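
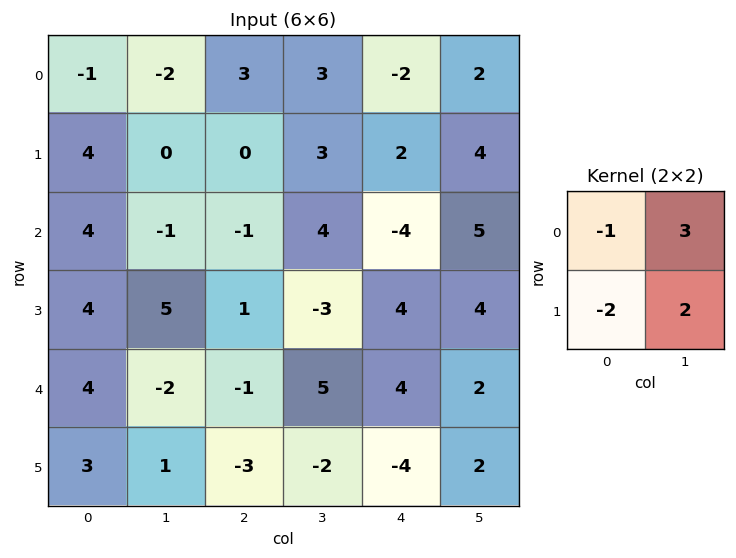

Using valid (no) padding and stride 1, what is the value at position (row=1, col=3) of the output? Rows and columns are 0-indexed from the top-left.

The receptive field on the input at this output position is [3 2 / 4 -4]. Elementwise product with the kernel and sum: 3·-1 + 2·3 + 4·-2 + -4·2.

-13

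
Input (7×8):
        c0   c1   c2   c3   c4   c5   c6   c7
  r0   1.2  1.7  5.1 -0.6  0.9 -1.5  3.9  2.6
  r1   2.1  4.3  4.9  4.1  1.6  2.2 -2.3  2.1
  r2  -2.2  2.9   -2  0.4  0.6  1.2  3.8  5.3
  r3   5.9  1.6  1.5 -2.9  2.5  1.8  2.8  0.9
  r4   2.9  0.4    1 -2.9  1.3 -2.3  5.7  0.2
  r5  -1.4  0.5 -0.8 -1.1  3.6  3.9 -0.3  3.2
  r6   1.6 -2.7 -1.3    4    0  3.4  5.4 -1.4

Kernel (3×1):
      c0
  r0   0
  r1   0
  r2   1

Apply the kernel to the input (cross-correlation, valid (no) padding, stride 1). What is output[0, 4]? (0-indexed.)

0.6

The receptive field on the input at this output position is [0.9 / 1.6 / 0.6]. Elementwise product with the kernel and sum: 0.6·1.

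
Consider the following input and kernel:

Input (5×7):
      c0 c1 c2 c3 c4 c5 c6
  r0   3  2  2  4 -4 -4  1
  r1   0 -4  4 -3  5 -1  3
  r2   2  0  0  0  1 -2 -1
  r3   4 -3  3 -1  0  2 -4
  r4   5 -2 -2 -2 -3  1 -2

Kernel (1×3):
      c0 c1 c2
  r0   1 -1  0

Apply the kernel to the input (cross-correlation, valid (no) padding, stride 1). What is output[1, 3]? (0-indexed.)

The receptive field on the input at this output position is [-3 5 -1]. Elementwise product with the kernel and sum: -3·1 + 5·-1.

-8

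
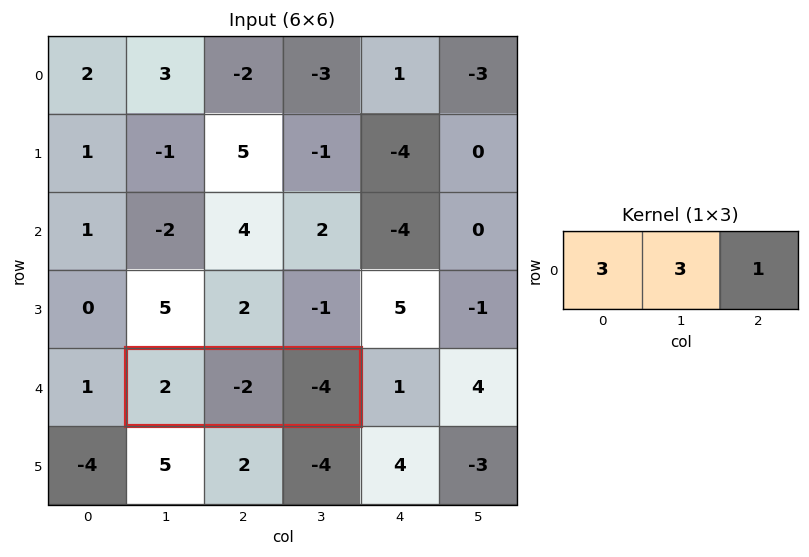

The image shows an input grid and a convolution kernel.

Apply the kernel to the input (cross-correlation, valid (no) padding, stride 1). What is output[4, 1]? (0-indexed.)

-4

The receptive field on the input at this output position is [2 -2 -4]. Elementwise product with the kernel and sum: 2·3 + -2·3 + -4·1.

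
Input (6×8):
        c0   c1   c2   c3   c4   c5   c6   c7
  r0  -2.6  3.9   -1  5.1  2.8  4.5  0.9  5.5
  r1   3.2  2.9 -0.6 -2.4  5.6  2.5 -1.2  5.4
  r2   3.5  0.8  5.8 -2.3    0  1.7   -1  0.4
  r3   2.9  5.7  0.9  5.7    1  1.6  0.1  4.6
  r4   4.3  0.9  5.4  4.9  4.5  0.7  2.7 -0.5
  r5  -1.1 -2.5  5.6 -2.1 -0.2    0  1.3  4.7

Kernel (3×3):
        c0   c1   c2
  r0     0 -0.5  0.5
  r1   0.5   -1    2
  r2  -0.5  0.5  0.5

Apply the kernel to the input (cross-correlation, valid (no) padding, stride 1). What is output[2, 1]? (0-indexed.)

The receptive field on the input at this output position is [0.8 5.8 -2.3 / 5.7 0.9 5.7 / 0.9 5.4 4.9]. Elementwise product with the kernel and sum: 5.8·-0.5 + -2.3·0.5 + 5.7·0.5 + 0.9·-1 + 5.7·2 + 0.9·-0.5 + 5.4·0.5 + 4.9·0.5.

14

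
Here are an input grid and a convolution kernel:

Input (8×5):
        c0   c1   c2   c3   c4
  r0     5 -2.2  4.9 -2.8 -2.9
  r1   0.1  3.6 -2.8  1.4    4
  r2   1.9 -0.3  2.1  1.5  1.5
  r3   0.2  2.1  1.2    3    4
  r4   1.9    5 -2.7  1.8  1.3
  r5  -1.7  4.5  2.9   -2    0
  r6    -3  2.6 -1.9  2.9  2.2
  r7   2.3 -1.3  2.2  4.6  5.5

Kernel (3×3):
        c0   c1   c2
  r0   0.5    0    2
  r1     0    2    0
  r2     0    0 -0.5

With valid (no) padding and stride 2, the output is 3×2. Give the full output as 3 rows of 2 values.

18.45 -1.3
10.7 9.4
5.5 -3.85

Output[0,0]: The receptive field on the input at this output position is [5 -2.2 4.9 / 0.1 3.6 -2.8 / 1.9 -0.3 2.1]. Elementwise product with the kernel and sum: 5·0.5 + 4.9·2 + 3.6·2 + 2.1·-0.5.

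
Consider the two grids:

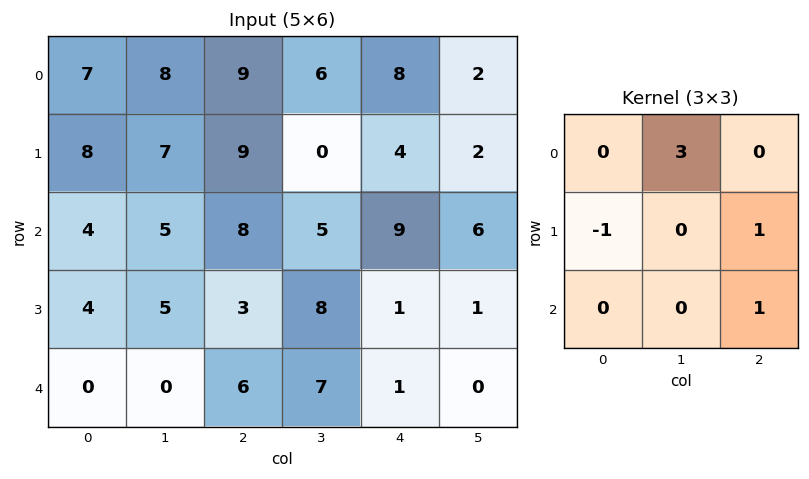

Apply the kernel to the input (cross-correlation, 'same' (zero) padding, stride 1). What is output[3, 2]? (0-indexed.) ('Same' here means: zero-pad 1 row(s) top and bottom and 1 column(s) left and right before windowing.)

The receptive field on the zero-padded input at this output position is [5 8 5 / 5 3 8 / 0 6 7]. Elementwise product with the kernel and sum: 8·3 + 5·-1 + 8·1 + 7·1.

34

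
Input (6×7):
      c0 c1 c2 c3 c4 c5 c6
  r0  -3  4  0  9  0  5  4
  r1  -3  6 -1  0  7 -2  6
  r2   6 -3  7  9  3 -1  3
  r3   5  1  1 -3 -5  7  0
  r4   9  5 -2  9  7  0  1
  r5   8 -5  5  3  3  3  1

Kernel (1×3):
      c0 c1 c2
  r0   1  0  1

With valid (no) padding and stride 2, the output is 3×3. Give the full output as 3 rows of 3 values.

Output[0,0]: The receptive field on the input at this output position is [-3 4 0]. Elementwise product with the kernel and sum: -3·1 + 0·1.

-3 0 4
13 10 6
7 5 8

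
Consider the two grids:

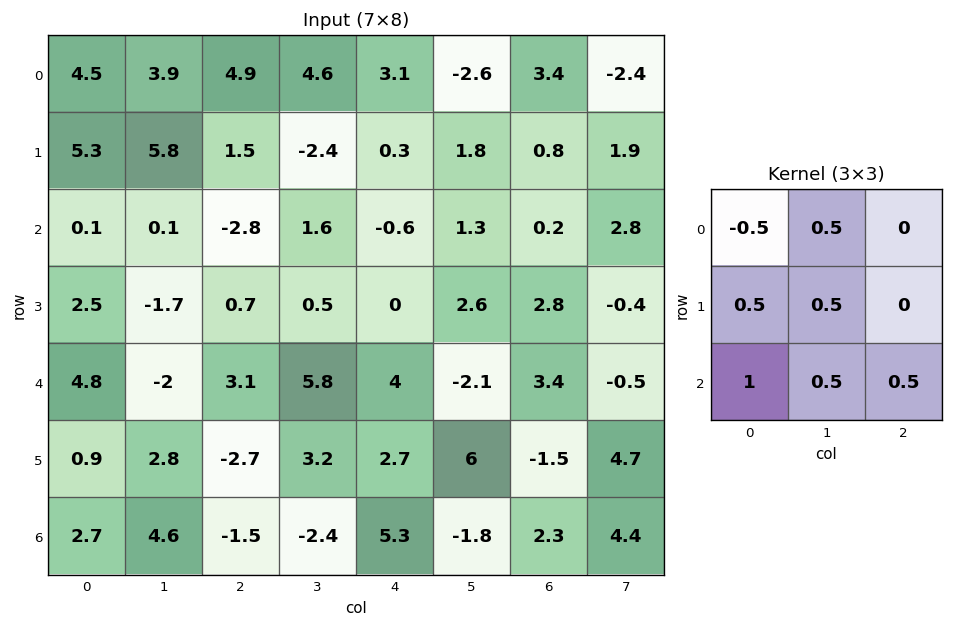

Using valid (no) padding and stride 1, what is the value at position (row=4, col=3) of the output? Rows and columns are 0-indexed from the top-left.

1.4

The receptive field on the input at this output position is [5.8 4 -2.1 / 3.2 2.7 6 / -2.4 5.3 -1.8]. Elementwise product with the kernel and sum: 5.8·-0.5 + 4·0.5 + 3.2·0.5 + 2.7·0.5 + -2.4·1 + 5.3·0.5 + -1.8·0.5.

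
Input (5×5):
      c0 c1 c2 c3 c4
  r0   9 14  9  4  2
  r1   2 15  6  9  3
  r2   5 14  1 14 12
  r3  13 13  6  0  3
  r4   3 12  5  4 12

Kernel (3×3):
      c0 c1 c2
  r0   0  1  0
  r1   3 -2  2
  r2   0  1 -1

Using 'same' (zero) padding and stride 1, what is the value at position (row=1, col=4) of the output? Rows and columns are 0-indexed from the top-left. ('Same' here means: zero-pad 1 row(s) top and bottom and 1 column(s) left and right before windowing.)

The receptive field on the zero-padded input at this output position is [4 2 0 / 9 3 0 / 14 12 0]. Elementwise product with the kernel and sum: 2·1 + 9·3 + 3·-2 + 0·2 + 12·1 + 0·-1.

35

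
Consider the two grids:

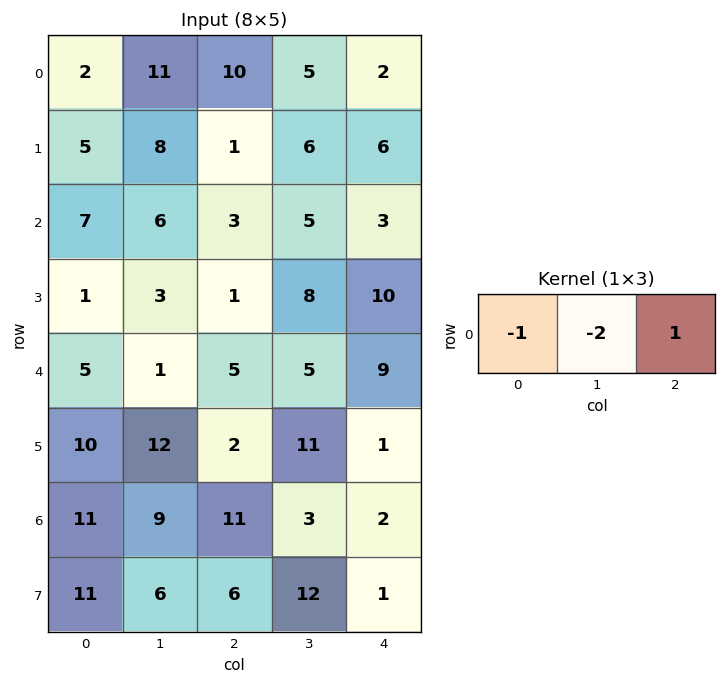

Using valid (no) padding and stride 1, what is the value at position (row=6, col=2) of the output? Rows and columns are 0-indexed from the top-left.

The receptive field on the input at this output position is [11 3 2]. Elementwise product with the kernel and sum: 11·-1 + 3·-2 + 2·1.

-15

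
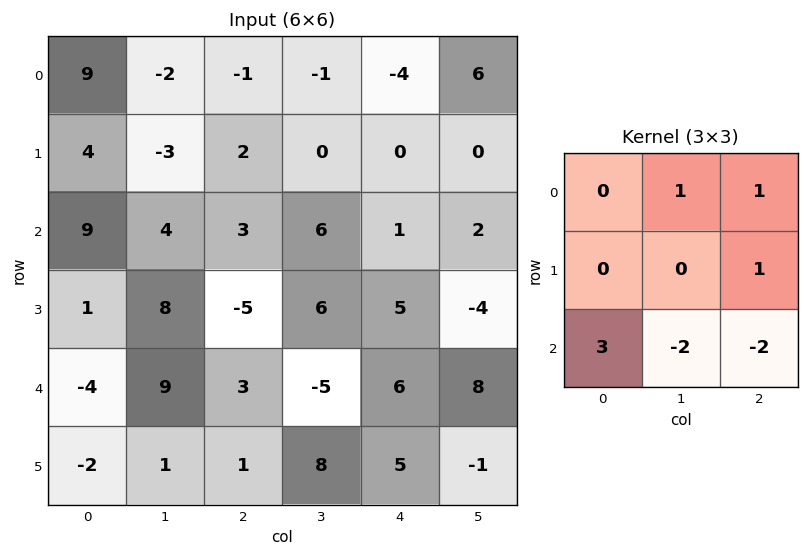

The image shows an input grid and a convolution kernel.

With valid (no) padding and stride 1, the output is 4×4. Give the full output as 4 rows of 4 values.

12 -8 -10 14
-1 30 -36 18
-34 46 19 -44
-4 -19 -6 25

Output[0,0]: The receptive field on the input at this output position is [9 -2 -1 / 4 -3 2 / 9 4 3]. Elementwise product with the kernel and sum: -2·1 + -1·1 + 2·1 + 9·3 + 4·-2 + 3·-2.
Output[0,1]: The receptive field on the input at this output position is [-2 -1 -1 / -3 2 0 / 4 3 6]. Elementwise product with the kernel and sum: -1·1 + -1·1 + 0·1 + 4·3 + 3·-2 + 6·-2.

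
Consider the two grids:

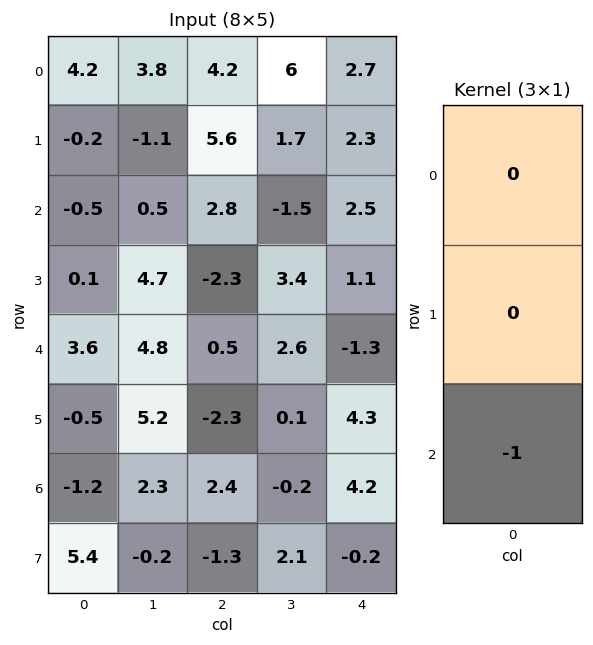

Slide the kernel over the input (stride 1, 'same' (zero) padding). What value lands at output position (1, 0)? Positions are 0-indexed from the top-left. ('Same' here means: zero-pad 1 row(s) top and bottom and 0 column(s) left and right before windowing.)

0.5

The receptive field on the zero-padded input at this output position is [4.2 / -0.2 / -0.5]. Elementwise product with the kernel and sum: -0.5·-1.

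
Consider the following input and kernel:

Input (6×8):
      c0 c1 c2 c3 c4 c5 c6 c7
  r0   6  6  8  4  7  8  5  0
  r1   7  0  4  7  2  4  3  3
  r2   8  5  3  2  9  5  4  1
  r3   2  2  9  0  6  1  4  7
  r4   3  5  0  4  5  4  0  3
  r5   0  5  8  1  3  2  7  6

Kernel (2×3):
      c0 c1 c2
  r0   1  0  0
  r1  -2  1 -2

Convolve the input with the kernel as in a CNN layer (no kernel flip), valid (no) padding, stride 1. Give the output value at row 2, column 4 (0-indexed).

-10

The receptive field on the input at this output position is [9 5 4 / 6 1 4]. Elementwise product with the kernel and sum: 9·1 + 6·-2 + 1·1 + 4·-2.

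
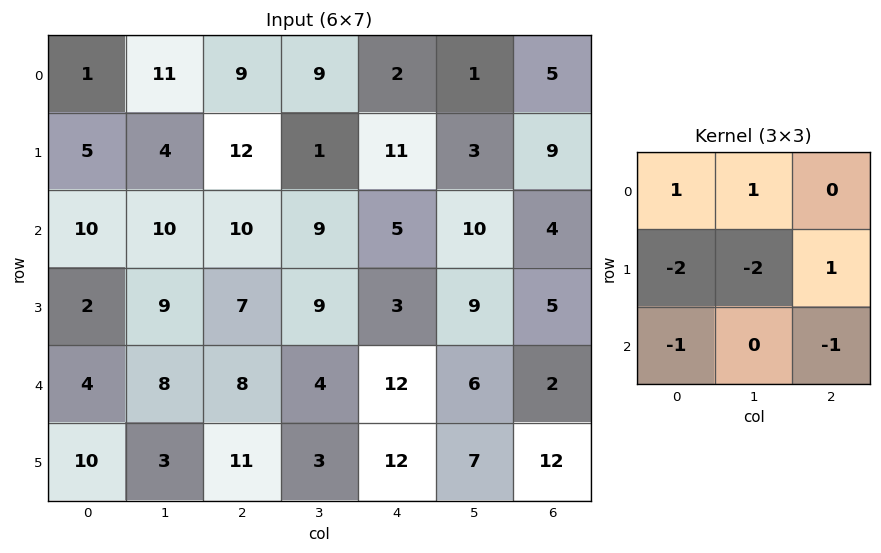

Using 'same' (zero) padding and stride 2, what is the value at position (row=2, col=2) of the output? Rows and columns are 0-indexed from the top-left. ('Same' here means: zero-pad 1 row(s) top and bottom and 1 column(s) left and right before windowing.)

-24

The receptive field on the zero-padded input at this output position is [9 3 9 / 4 12 6 / 3 12 7]. Elementwise product with the kernel and sum: 9·1 + 3·1 + 4·-2 + 12·-2 + 6·1 + 3·-1 + 7·-1.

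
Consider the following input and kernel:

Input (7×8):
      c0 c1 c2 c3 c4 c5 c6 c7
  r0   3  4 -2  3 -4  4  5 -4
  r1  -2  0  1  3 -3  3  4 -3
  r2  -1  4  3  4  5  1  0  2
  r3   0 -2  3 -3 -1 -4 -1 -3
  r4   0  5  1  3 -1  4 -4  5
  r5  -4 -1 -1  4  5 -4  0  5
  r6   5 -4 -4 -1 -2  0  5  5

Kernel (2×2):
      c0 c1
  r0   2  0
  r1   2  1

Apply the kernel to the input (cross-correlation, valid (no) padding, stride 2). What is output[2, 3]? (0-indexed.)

The receptive field on the input at this output position is [-4 5 / 0 5]. Elementwise product with the kernel and sum: -4·2 + 0·2 + 5·1.

-3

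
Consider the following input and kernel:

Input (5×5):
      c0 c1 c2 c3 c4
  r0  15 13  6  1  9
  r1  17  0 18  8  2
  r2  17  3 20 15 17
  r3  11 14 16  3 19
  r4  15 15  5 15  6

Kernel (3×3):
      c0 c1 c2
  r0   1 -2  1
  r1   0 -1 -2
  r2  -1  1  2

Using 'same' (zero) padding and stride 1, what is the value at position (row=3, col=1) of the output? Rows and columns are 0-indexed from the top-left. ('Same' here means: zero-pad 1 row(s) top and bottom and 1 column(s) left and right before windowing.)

The receptive field on the zero-padded input at this output position is [17 3 20 / 11 14 16 / 15 15 5]. Elementwise product with the kernel and sum: 17·1 + 3·-2 + 20·1 + 14·-1 + 16·-2 + 15·-1 + 15·1 + 5·2.

-5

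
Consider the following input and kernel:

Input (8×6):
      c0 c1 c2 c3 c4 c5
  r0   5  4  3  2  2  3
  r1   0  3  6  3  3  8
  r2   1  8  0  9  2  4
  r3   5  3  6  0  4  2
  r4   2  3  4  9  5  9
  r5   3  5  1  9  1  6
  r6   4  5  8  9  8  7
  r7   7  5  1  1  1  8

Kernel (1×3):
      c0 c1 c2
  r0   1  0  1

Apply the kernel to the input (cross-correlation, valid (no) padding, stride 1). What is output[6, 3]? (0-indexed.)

16

The receptive field on the input at this output position is [9 8 7]. Elementwise product with the kernel and sum: 9·1 + 7·1.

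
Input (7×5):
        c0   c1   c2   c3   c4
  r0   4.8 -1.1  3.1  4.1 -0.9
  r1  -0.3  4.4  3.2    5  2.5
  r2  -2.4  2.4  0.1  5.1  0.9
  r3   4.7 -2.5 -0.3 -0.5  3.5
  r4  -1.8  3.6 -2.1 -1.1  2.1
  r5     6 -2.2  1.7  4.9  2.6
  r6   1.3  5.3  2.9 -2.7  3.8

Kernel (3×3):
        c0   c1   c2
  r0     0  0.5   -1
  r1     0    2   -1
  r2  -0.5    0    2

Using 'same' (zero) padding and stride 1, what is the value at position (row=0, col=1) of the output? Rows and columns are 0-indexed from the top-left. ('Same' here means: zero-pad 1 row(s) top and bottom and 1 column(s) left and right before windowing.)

The receptive field on the zero-padded input at this output position is [0 0 0 / 4.8 -1.1 3.1 / -0.3 4.4 3.2]. Elementwise product with the kernel and sum: 0·0.5 + 0·-1 + -1.1·2 + 3.1·-1 + -0.3·-0.5 + 3.2·2.

1.25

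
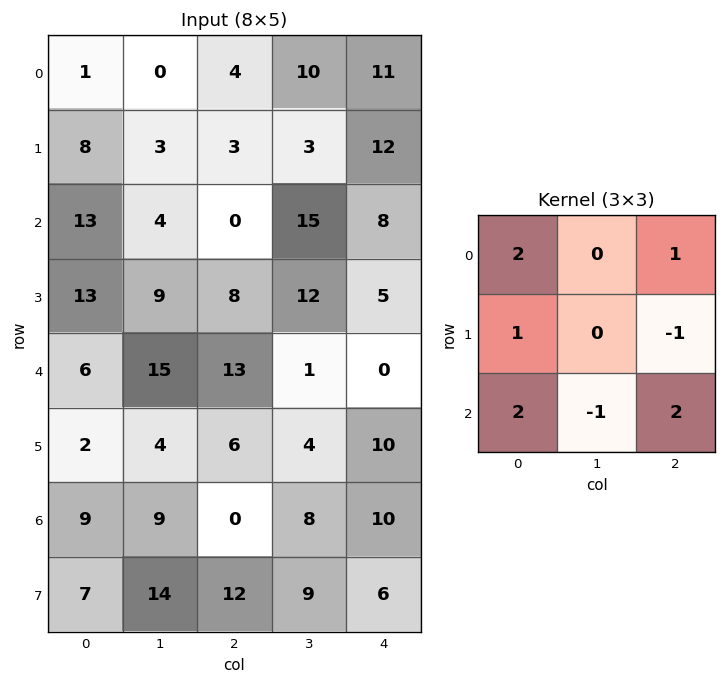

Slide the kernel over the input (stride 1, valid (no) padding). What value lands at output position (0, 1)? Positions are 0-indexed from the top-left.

The receptive field on the input at this output position is [0 4 10 / 3 3 3 / 4 0 15]. Elementwise product with the kernel and sum: 0·2 + 10·1 + 3·1 + 3·-1 + 4·2 + 0·-1 + 15·2.

48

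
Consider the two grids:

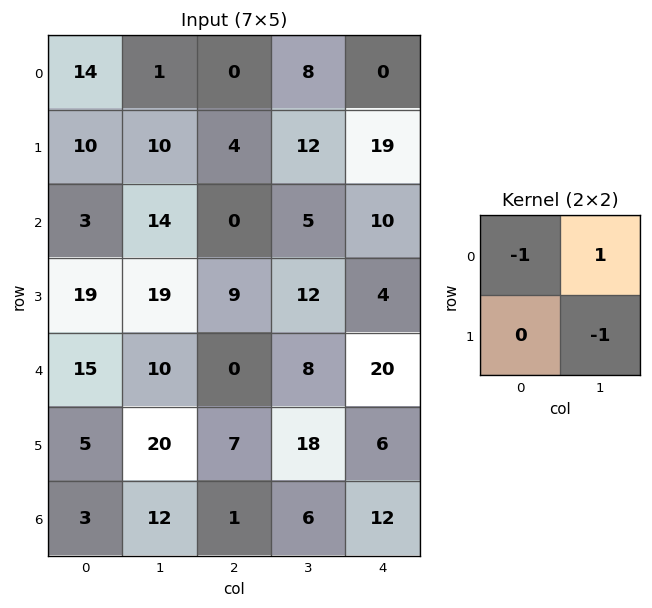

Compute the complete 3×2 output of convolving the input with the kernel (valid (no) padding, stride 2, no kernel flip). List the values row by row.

-23 -4
-8 -7
-25 -10

Output[0,0]: The receptive field on the input at this output position is [14 1 / 10 10]. Elementwise product with the kernel and sum: 14·-1 + 1·1 + 10·-1.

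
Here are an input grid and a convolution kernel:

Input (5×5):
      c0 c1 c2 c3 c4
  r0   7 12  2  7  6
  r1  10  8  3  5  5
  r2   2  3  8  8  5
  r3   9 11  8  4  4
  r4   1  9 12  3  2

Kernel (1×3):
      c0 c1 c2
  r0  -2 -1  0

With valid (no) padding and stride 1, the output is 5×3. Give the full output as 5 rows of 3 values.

-26 -26 -11
-28 -19 -11
-7 -14 -24
-29 -30 -20
-11 -30 -27

Output[0,0]: The receptive field on the input at this output position is [7 12 2]. Elementwise product with the kernel and sum: 7·-2 + 12·-1.
Output[0,1]: The receptive field on the input at this output position is [12 2 7]. Elementwise product with the kernel and sum: 12·-2 + 2·-1.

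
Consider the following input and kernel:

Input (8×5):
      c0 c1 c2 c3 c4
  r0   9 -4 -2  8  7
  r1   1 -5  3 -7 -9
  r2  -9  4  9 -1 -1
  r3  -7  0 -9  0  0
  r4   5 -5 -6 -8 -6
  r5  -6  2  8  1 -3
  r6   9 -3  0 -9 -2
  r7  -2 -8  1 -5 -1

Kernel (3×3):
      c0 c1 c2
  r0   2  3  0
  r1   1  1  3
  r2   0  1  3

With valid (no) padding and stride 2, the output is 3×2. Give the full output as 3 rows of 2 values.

Output[0,0]: The receptive field on the input at this output position is [9 -4 -2 / 1 -5 3 / -9 4 9]. Elementwise product with the kernel and sum: 9·2 + -4·3 + 1·1 + -5·1 + 3·3 + 4·1 + 9·3.
Output[0,1]: The receptive field on the input at this output position is [-2 8 7 / 3 -7 -9 / 9 -1 -1]. Elementwise product with the kernel and sum: -2·2 + 8·3 + 3·1 + -7·1 + -9·3 + -1·1 + -1·3.

42 -15
-63 -20
12 -51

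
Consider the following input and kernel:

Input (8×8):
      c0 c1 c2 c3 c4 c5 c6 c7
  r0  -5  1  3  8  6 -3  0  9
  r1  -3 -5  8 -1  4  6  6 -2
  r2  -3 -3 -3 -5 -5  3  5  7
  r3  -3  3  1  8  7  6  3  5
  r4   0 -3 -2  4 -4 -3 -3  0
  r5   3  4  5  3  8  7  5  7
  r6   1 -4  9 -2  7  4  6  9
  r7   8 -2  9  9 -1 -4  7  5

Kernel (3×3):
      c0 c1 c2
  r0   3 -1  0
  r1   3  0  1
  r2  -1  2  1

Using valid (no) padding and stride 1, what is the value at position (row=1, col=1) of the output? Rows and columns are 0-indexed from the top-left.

The receptive field on the input at this output position is [-5 8 -1 / -3 -3 -5 / 3 1 8]. Elementwise product with the kernel and sum: -5·3 + 8·-1 + -3·3 + -5·1 + 3·-1 + 1·2 + 8·1.

-30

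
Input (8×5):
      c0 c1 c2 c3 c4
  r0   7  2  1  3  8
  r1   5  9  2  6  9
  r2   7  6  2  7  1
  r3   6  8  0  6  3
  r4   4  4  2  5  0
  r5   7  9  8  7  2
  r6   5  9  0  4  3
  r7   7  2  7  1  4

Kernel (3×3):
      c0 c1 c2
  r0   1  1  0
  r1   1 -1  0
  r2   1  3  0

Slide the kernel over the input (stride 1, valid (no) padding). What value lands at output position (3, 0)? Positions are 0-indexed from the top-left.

The receptive field on the input at this output position is [6 8 0 / 4 4 2 / 7 9 8]. Elementwise product with the kernel and sum: 6·1 + 8·1 + 4·1 + 4·-1 + 7·1 + 9·3.

48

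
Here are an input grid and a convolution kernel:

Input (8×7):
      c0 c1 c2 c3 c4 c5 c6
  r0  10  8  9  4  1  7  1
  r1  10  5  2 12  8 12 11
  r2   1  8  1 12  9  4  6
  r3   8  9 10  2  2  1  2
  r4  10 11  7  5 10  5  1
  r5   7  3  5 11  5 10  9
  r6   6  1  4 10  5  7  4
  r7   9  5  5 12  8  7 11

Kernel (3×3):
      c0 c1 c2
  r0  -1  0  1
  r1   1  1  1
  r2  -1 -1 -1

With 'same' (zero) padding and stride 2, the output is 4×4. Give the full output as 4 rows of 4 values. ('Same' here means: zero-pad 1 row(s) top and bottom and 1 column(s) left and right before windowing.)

Output[0,0]: The receptive field on the zero-padded input at this output position is [0 0 0 / 0 10 8 / 0 10 5]. Elementwise product with the kernel and sum: 0·-1 + 0·1 + 0·1 + 10·1 + 8·1 + 0·-1 + 10·-1 + 5·-1.
Output[0,1]: The receptive field on the zero-padded input at this output position is [0 0 0 / 8 9 4 / 5 2 12]. Elementwise product with the kernel and sum: 0·-1 + 0·1 + 8·1 + 9·1 + 4·1 + 5·-1 + 2·-1 + 12·-1.

3 2 -20 -15
-3 7 20 -5
20 -3 -7 -14
-4 1 -6 -17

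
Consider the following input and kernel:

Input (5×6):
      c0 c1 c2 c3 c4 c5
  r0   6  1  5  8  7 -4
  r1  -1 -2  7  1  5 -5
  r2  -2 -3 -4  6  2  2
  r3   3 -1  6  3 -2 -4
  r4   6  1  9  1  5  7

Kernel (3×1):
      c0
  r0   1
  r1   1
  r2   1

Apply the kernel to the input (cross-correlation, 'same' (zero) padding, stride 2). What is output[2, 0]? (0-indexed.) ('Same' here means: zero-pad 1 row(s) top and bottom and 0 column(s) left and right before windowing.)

9

The receptive field on the zero-padded input at this output position is [3 / 6 / 0]. Elementwise product with the kernel and sum: 3·1 + 6·1 + 0·1.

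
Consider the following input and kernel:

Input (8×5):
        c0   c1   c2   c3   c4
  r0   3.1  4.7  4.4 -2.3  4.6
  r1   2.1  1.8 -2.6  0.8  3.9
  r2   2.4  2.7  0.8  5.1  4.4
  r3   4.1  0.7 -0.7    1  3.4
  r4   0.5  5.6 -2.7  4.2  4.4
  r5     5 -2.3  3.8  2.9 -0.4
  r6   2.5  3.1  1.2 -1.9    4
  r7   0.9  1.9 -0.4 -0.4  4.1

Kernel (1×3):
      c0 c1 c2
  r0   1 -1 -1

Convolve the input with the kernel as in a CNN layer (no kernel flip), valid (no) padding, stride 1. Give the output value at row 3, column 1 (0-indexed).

The receptive field on the input at this output position is [0.7 -0.7 1]. Elementwise product with the kernel and sum: 0.7·1 + -0.7·-1 + 1·-1.

0.4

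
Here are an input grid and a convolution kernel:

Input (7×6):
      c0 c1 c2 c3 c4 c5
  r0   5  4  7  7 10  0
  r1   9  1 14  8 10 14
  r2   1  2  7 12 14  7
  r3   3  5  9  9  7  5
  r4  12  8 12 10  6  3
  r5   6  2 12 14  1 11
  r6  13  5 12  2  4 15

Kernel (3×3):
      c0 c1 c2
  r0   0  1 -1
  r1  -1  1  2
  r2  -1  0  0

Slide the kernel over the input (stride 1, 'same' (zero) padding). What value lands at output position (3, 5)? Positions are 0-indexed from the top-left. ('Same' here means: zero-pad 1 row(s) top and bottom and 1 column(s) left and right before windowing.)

The receptive field on the zero-padded input at this output position is [14 7 0 / 7 5 0 / 6 3 0]. Elementwise product with the kernel and sum: 7·1 + 0·-1 + 7·-1 + 5·1 + 0·2 + 6·-1.

-1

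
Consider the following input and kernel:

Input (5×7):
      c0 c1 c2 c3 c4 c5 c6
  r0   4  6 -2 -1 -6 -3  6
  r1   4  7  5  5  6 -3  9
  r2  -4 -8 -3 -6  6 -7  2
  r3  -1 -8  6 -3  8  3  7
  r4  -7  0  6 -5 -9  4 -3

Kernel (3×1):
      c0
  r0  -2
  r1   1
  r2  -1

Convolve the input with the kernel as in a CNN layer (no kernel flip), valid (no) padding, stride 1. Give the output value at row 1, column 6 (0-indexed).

-23

The receptive field on the input at this output position is [9 / 2 / 7]. Elementwise product with the kernel and sum: 9·-2 + 2·1 + 7·-1.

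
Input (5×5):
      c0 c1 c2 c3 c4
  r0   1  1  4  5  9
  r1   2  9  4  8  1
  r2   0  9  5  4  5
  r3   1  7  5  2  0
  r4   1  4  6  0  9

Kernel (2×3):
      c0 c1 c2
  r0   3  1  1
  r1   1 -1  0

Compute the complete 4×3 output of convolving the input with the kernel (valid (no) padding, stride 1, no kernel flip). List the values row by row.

1 17 22
10 43 22
8 38 27
12 26 23

Output[0,0]: The receptive field on the input at this output position is [1 1 4 / 2 9 4]. Elementwise product with the kernel and sum: 1·3 + 1·1 + 4·1 + 2·1 + 9·-1.
Output[0,1]: The receptive field on the input at this output position is [1 4 5 / 9 4 8]. Elementwise product with the kernel and sum: 1·3 + 4·1 + 5·1 + 9·1 + 4·-1.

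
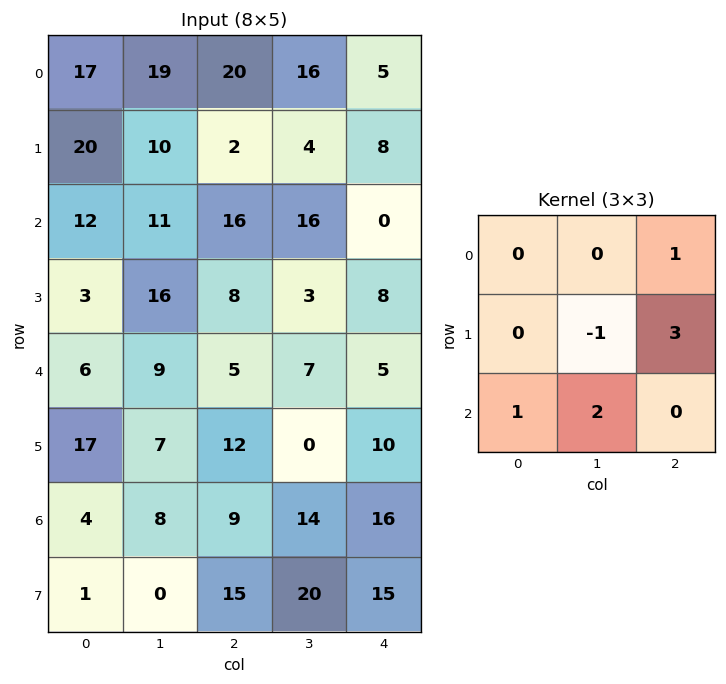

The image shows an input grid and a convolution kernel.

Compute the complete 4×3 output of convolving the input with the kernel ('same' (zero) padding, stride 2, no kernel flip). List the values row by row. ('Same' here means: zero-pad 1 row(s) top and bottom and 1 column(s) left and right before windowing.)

80 42 15
37 68 19
71 50 15
29 63 34

Output[0,0]: The receptive field on the zero-padded input at this output position is [0 0 0 / 0 17 19 / 0 20 10]. Elementwise product with the kernel and sum: 0·1 + 17·-1 + 19·3 + 0·1 + 20·2.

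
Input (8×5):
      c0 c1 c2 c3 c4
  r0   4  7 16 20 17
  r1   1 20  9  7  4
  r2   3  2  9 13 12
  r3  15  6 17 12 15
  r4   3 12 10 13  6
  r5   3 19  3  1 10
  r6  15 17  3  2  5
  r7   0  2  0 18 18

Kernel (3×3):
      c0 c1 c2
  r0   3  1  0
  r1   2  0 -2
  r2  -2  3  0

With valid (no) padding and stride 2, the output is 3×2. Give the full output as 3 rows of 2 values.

3 99
37 63
42 29

Output[0,0]: The receptive field on the input at this output position is [4 7 16 / 1 20 9 / 3 2 9]. Elementwise product with the kernel and sum: 4·3 + 7·1 + 1·2 + 9·-2 + 3·-2 + 2·3.
Output[0,1]: The receptive field on the input at this output position is [16 20 17 / 9 7 4 / 9 13 12]. Elementwise product with the kernel and sum: 16·3 + 20·1 + 9·2 + 4·-2 + 9·-2 + 13·3.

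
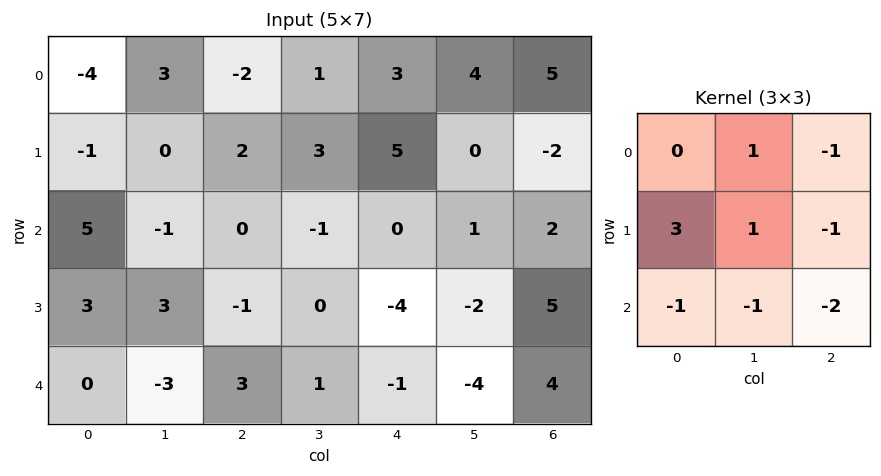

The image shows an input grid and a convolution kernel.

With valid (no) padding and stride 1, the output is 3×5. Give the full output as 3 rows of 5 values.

-4 -1 3 12 11
8 -5 6 9 -3
9 7 -2 5 -23

Output[0,0]: The receptive field on the input at this output position is [-4 3 -2 / -1 0 2 / 5 -1 0]. Elementwise product with the kernel and sum: 3·1 + -2·-1 + -1·3 + 0·1 + 2·-1 + 5·-1 + -1·-1 + 0·-2.
Output[0,1]: The receptive field on the input at this output position is [3 -2 1 / 0 2 3 / -1 0 -1]. Elementwise product with the kernel and sum: -2·1 + 1·-1 + 0·3 + 2·1 + 3·-1 + -1·-1 + 0·-1 + -1·-2.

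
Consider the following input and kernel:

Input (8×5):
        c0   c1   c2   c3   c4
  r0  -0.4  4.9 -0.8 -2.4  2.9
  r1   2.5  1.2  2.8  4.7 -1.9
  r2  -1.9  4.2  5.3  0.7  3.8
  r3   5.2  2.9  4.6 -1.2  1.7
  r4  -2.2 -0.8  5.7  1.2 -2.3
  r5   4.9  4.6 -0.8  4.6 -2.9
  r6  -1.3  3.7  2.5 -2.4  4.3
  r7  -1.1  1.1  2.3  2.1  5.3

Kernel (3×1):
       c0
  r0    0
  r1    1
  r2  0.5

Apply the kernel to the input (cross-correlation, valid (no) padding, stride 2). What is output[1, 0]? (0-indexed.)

The receptive field on the input at this output position is [-1.9 / 5.2 / -2.2]. Elementwise product with the kernel and sum: 5.2·1 + -2.2·0.5.

4.1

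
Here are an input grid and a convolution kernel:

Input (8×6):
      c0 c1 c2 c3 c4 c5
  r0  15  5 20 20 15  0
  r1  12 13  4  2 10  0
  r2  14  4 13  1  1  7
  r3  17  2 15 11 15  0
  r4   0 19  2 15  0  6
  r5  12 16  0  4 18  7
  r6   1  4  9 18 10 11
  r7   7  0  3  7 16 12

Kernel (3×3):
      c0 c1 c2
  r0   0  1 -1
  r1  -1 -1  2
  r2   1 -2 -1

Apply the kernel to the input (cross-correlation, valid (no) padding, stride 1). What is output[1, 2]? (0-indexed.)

-42

The receptive field on the input at this output position is [4 2 10 / 13 1 1 / 15 11 15]. Elementwise product with the kernel and sum: 2·1 + 10·-1 + 13·-1 + 1·-1 + 1·2 + 15·1 + 11·-2 + 15·-1.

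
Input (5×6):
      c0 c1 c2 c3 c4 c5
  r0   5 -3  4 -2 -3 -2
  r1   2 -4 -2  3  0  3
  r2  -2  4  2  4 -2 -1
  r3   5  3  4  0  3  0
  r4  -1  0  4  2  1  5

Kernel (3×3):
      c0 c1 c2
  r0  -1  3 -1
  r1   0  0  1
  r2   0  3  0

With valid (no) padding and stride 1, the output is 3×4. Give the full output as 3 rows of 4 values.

Output[0,0]: The receptive field on the input at this output position is [5 -3 4 / 2 -4 -2 / -2 4 2]. Elementwise product with the kernel and sum: 5·-1 + -3·3 + 4·-1 + -2·1 + 4·3.
Output[0,1]: The receptive field on the input at this output position is [-3 4 -2 / -4 -2 3 / 4 2 4]. Elementwise product with the kernel and sum: -3·-1 + 4·3 + -2·-1 + 3·1 + 2·3.

-8 26 5 -8
-1 11 9 2
16 10 21 -6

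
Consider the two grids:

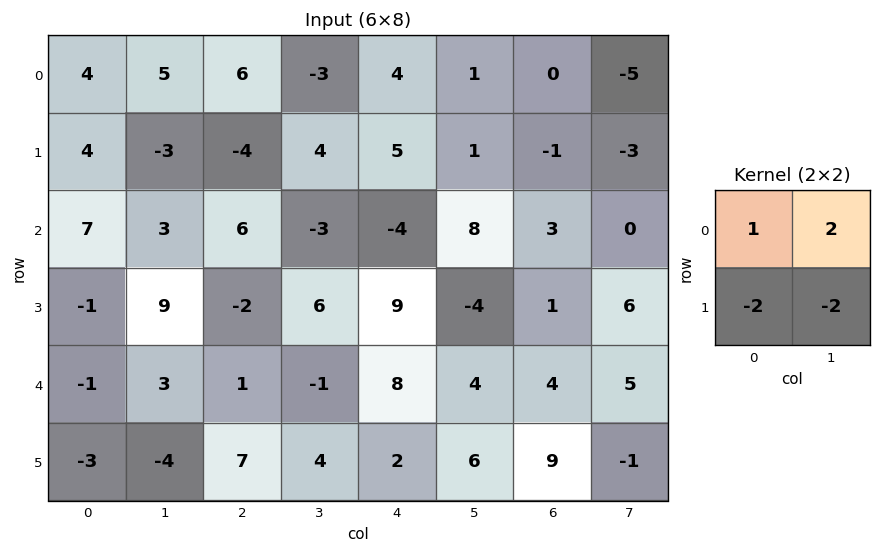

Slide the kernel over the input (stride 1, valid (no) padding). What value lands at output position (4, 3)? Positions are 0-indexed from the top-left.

The receptive field on the input at this output position is [-1 8 / 4 2]. Elementwise product with the kernel and sum: -1·1 + 8·2 + 4·-2 + 2·-2.

3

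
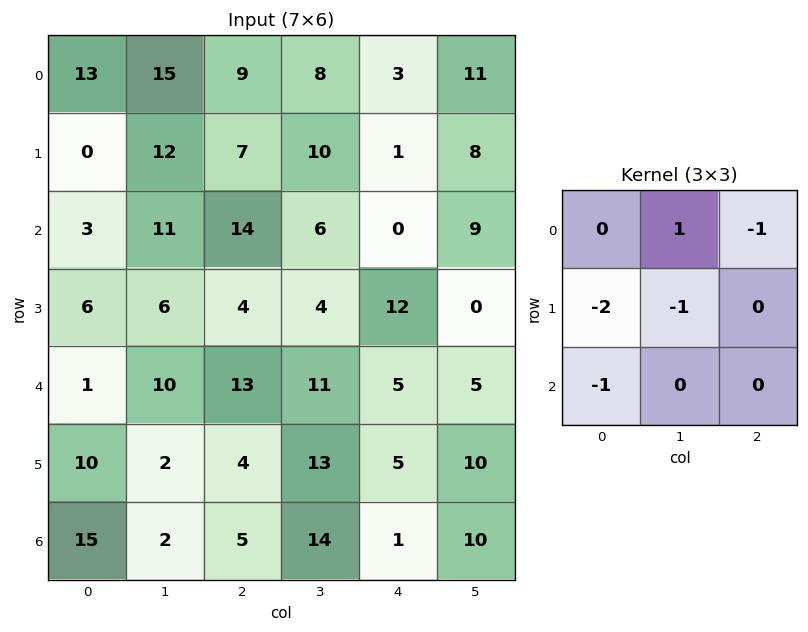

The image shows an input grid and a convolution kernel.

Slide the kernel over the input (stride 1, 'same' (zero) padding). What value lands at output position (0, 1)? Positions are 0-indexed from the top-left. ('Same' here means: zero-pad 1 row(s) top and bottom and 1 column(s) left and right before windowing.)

The receptive field on the zero-padded input at this output position is [0 0 0 / 13 15 9 / 0 12 7]. Elementwise product with the kernel and sum: 0·1 + 0·-1 + 13·-2 + 15·-1 + 0·-1.

-41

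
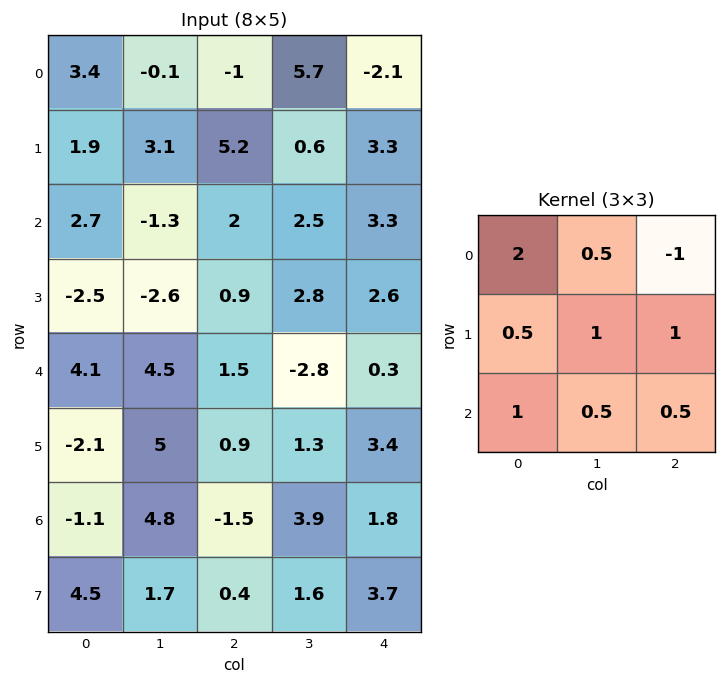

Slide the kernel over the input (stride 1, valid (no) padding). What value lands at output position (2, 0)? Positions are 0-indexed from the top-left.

6.9

The receptive field on the input at this output position is [2.7 -1.3 2 / -2.5 -2.6 0.9 / 4.1 4.5 1.5]. Elementwise product with the kernel and sum: 2.7·2 + -1.3·0.5 + 2·-1 + -2.5·0.5 + -2.6·1 + 0.9·1 + 4.1·1 + 4.5·0.5 + 1.5·0.5.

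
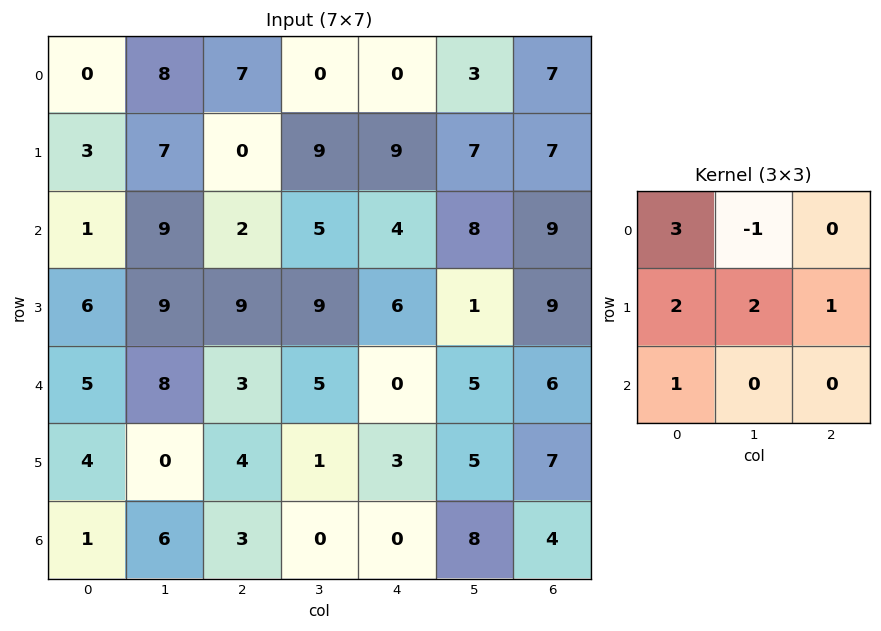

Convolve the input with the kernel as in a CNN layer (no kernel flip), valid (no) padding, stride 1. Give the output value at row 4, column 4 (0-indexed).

The receptive field on the input at this output position is [0 5 6 / 3 5 7 / 0 8 4]. Elementwise product with the kernel and sum: 0·3 + 5·-1 + 3·2 + 5·2 + 7·1 + 0·1.

18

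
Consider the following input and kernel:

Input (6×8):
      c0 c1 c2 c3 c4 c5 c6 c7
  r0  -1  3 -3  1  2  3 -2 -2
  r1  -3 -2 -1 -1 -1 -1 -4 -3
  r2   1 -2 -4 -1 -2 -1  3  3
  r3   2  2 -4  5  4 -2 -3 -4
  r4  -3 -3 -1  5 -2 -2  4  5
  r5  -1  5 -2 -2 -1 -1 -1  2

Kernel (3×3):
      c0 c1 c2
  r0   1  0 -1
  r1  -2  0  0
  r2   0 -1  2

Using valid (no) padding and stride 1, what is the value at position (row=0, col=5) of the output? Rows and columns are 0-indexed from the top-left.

10

The receptive field on the input at this output position is [3 -2 -2 / -1 -4 -3 / -1 3 3]. Elementwise product with the kernel and sum: 3·1 + -2·-1 + -1·-2 + 3·-1 + 3·2.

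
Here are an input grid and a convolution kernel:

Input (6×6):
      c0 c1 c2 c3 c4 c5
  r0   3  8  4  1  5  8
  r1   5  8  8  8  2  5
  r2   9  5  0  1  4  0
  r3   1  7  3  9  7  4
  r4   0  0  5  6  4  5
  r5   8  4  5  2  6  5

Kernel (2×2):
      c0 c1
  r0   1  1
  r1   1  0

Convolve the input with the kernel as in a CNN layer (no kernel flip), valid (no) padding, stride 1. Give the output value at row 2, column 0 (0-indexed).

15

The receptive field on the input at this output position is [9 5 / 1 7]. Elementwise product with the kernel and sum: 9·1 + 5·1 + 1·1.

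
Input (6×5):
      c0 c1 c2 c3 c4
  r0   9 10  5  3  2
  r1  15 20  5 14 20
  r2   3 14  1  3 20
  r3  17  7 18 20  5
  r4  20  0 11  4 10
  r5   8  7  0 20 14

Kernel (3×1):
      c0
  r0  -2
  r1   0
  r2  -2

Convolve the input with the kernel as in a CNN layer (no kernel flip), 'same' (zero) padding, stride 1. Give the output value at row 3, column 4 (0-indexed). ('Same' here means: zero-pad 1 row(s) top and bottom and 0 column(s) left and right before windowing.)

The receptive field on the zero-padded input at this output position is [20 / 5 / 10]. Elementwise product with the kernel and sum: 20·-2 + 10·-2.

-60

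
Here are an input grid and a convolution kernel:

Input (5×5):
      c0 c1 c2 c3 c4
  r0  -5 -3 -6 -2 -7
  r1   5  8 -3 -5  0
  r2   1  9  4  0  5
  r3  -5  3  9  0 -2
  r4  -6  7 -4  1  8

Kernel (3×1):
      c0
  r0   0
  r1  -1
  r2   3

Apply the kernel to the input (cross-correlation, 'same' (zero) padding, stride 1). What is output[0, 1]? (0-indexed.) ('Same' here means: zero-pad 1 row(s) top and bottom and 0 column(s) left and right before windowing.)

The receptive field on the zero-padded input at this output position is [0 / -3 / 8]. Elementwise product with the kernel and sum: -3·-1 + 8·3.

27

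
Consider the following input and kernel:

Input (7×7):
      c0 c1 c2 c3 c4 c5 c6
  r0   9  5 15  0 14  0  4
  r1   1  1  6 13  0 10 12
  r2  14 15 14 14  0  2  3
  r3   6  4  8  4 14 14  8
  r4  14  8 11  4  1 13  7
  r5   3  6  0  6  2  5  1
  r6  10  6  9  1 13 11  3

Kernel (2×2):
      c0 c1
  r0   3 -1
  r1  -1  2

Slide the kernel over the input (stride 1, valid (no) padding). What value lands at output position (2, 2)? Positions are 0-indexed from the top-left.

The receptive field on the input at this output position is [14 14 / 8 4]. Elementwise product with the kernel and sum: 14·3 + 14·-1 + 8·-1 + 4·2.

28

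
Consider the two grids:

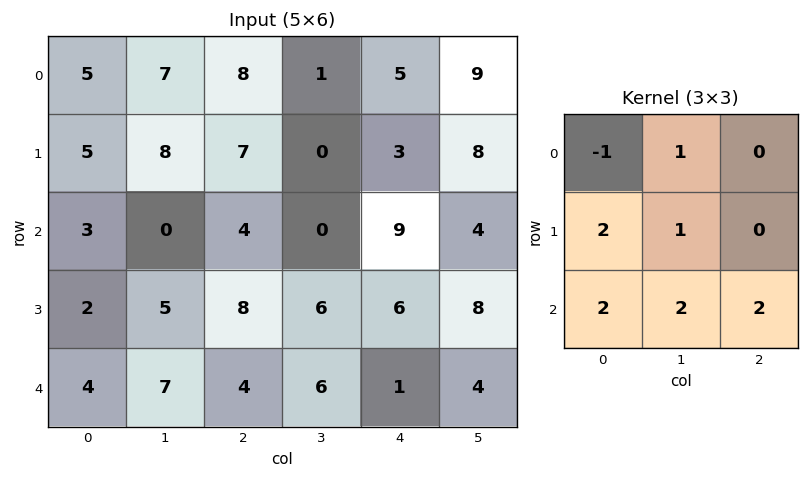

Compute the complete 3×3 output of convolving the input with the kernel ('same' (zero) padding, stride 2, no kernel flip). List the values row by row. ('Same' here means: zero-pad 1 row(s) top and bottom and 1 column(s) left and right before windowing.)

Output[0,0]: The receptive field on the zero-padded input at this output position is [0 0 0 / 0 5 7 / 0 5 8]. Elementwise product with the kernel and sum: 0·-1 + 0·1 + 0·2 + 5·1 + 0·2 + 5·2 + 8·2.
Output[0,1]: The receptive field on the zero-padded input at this output position is [0 0 0 / 7 8 1 / 8 7 0]. Elementwise product with the kernel and sum: 0·-1 + 0·1 + 7·2 + 8·1 + 8·2 + 7·2 + 0·2.

31 52 29
22 41 52
6 21 13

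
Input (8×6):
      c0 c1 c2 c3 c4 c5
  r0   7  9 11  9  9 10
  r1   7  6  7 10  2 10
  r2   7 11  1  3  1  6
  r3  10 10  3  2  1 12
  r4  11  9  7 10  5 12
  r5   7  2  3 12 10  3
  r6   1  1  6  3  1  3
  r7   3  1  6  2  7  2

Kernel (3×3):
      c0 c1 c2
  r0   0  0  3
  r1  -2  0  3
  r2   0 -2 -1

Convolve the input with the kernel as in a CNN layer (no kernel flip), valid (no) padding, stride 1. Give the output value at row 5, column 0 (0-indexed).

The receptive field on the input at this output position is [7 2 3 / 1 1 6 / 3 1 6]. Elementwise product with the kernel and sum: 3·3 + 1·-2 + 6·3 + 1·-2 + 6·-1.

17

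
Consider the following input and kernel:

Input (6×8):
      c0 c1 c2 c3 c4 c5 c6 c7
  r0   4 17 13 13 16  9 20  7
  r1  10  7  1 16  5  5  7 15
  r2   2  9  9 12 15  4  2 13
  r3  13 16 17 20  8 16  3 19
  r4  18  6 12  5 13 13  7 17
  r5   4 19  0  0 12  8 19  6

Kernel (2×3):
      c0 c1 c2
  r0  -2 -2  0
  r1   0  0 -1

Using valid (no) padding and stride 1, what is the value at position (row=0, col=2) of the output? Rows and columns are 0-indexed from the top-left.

The receptive field on the input at this output position is [13 13 16 / 1 16 5]. Elementwise product with the kernel and sum: 13·-2 + 13·-2 + 5·-1.

-57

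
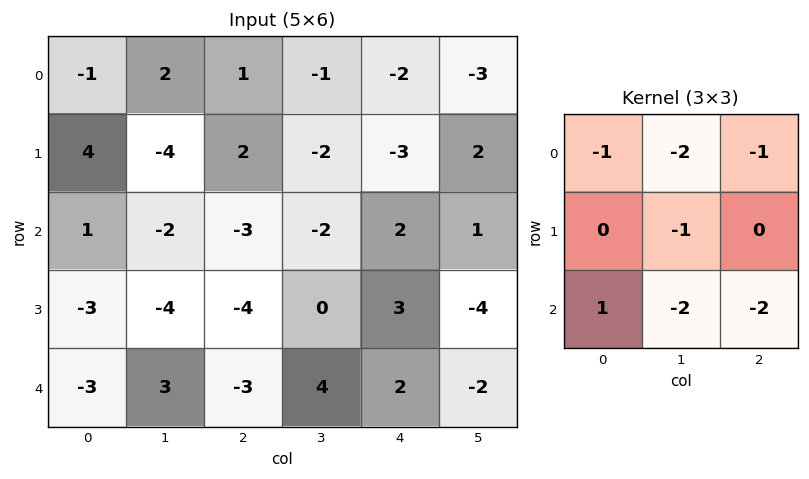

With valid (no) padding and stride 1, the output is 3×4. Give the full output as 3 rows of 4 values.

Output[0,0]: The receptive field on the input at this output position is [-1 2 1 / 4 -4 2 / 1 -2 -3]. Elementwise product with the kernel and sum: -1·-1 + 2·-2 + 1·-1 + -4·-1 + 1·1 + -2·-2 + -3·-2.

11 3 2 3
17 9 -3 6
7 15 -10 -2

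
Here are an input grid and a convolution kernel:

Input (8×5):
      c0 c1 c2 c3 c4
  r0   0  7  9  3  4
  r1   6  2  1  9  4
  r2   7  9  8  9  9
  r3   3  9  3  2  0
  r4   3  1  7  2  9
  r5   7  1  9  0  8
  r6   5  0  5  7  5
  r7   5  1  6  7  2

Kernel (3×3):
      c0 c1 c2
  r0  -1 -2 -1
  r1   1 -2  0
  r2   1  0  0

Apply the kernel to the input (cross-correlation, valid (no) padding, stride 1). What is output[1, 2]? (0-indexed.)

The receptive field on the input at this output position is [1 9 4 / 8 9 9 / 3 2 0]. Elementwise product with the kernel and sum: 1·-1 + 9·-2 + 4·-1 + 8·1 + 9·-2 + 3·1.

-30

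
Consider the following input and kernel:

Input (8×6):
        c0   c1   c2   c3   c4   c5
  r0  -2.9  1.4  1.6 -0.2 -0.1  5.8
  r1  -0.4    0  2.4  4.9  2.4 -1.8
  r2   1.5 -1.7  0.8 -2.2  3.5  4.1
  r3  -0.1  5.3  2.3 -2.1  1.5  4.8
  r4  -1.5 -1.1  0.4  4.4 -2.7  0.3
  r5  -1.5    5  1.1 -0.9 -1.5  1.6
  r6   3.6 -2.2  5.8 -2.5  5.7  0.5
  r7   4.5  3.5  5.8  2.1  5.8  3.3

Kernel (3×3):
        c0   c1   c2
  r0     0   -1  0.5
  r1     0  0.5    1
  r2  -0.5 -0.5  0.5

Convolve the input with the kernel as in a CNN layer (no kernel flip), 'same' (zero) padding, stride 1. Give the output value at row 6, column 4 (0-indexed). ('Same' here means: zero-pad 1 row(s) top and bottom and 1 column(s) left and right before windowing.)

The receptive field on the zero-padded input at this output position is [-0.9 -1.5 1.6 / -2.5 5.7 0.5 / 2.1 5.8 3.3]. Elementwise product with the kernel and sum: -1.5·-1 + 1.6·0.5 + 5.7·0.5 + 0.5·1 + 2.1·-0.5 + 5.8·-0.5 + 3.3·0.5.

3.35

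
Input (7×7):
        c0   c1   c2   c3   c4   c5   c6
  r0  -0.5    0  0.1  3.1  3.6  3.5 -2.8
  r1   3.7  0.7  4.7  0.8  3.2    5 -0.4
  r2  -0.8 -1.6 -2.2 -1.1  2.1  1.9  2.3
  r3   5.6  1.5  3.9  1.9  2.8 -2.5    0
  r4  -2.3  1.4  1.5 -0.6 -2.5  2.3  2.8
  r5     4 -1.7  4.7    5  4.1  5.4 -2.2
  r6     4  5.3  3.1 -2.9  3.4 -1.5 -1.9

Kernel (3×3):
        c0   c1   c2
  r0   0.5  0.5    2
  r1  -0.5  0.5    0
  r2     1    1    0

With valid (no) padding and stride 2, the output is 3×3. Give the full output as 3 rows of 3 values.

-3.95 3.55 2.85
-8.55 2.45 3.75
9 -4.2 8.05

Output[0,0]: The receptive field on the input at this output position is [-0.5 0 0.1 / 3.7 0.7 4.7 / -0.8 -1.6 -2.2]. Elementwise product with the kernel and sum: -0.5·0.5 + 0·0.5 + 0.1·2 + 3.7·-0.5 + 0.7·0.5 + -0.8·1 + -1.6·1.
Output[0,1]: The receptive field on the input at this output position is [0.1 3.1 3.6 / 4.7 0.8 3.2 / -2.2 -1.1 2.1]. Elementwise product with the kernel and sum: 0.1·0.5 + 3.1·0.5 + 3.6·2 + 4.7·-0.5 + 0.8·0.5 + -2.2·1 + -1.1·1.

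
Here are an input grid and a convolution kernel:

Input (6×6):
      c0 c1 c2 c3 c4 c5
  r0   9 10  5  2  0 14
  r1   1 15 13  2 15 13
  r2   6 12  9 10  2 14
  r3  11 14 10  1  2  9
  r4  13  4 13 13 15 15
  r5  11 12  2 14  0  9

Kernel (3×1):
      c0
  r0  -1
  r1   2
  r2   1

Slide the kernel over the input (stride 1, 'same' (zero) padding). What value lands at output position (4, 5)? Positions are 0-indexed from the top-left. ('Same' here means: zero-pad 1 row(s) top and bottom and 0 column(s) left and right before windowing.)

30

The receptive field on the zero-padded input at this output position is [9 / 15 / 9]. Elementwise product with the kernel and sum: 9·-1 + 15·2 + 9·1.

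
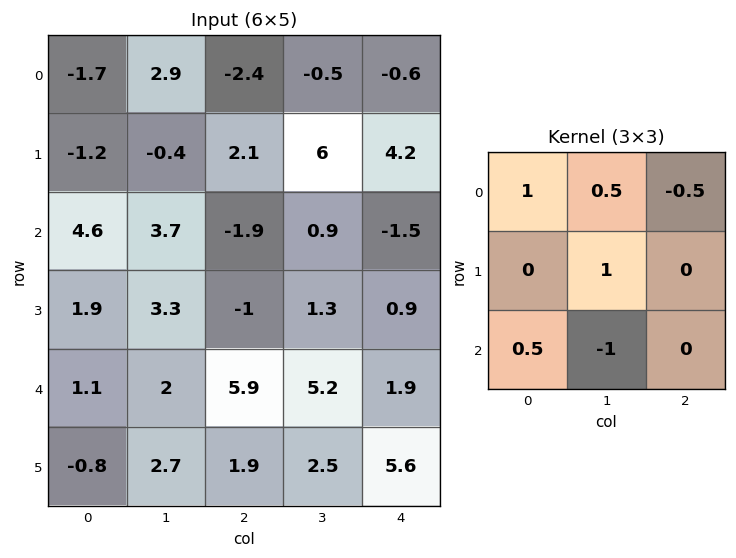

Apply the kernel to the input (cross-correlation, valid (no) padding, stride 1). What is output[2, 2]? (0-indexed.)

-1.65

The receptive field on the input at this output position is [-1.9 0.9 -1.5 / -1 1.3 0.9 / 5.9 5.2 1.9]. Elementwise product with the kernel and sum: -1.9·1 + 0.9·0.5 + -1.5·-0.5 + 1.3·1 + 5.9·0.5 + 5.2·-1.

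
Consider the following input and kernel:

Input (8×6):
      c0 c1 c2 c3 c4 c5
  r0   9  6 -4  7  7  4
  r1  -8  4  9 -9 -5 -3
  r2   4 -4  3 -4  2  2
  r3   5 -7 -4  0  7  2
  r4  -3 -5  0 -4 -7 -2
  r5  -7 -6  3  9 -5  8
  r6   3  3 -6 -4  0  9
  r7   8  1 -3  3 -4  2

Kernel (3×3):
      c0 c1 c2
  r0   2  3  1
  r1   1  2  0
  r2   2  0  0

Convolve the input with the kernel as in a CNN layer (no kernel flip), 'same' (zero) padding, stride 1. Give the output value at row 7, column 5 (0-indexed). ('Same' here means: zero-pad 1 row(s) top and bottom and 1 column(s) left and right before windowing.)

27

The receptive field on the zero-padded input at this output position is [0 9 0 / -4 2 0 / 0 0 0]. Elementwise product with the kernel and sum: 0·2 + 9·3 + 0·1 + -4·1 + 2·2 + 0·2.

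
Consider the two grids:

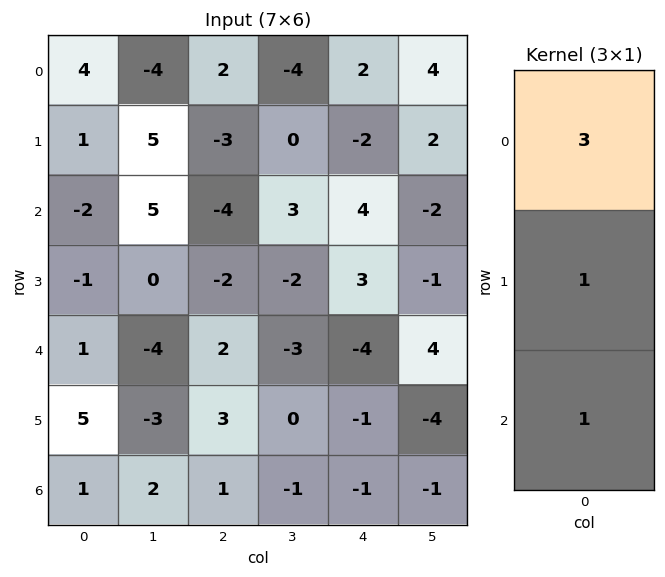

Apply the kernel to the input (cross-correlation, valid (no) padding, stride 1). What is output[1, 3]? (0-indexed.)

1

The receptive field on the input at this output position is [0 / 3 / -2]. Elementwise product with the kernel and sum: 0·3 + 3·1 + -2·1.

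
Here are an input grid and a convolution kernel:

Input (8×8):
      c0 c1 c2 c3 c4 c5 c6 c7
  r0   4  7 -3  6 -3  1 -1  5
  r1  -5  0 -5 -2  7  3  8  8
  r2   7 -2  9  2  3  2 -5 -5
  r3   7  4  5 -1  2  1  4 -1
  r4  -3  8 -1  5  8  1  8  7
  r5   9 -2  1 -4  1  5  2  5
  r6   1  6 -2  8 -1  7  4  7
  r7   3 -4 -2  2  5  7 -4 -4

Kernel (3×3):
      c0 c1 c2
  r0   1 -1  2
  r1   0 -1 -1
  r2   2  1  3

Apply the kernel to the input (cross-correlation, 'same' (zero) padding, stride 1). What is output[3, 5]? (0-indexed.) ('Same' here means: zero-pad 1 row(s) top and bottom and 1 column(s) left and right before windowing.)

The receptive field on the zero-padded input at this output position is [3 2 -5 / 2 1 4 / 8 1 8]. Elementwise product with the kernel and sum: 3·1 + 2·-1 + -5·2 + 1·-1 + 4·-1 + 8·2 + 1·1 + 8·3.

27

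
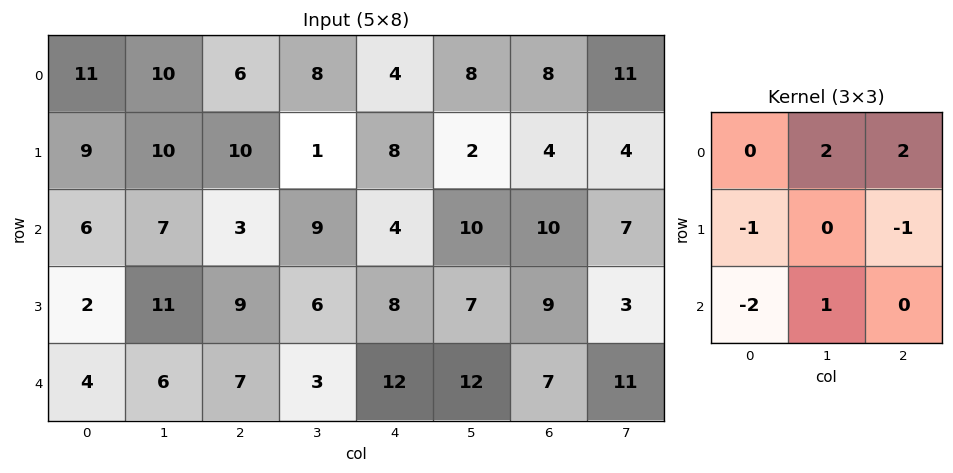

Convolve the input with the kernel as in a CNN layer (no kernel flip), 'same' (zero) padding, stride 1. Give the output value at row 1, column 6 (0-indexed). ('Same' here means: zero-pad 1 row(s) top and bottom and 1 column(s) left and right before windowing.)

The receptive field on the zero-padded input at this output position is [8 8 11 / 2 4 4 / 10 10 7]. Elementwise product with the kernel and sum: 8·2 + 11·2 + 2·-1 + 4·-1 + 10·-2 + 10·1.

22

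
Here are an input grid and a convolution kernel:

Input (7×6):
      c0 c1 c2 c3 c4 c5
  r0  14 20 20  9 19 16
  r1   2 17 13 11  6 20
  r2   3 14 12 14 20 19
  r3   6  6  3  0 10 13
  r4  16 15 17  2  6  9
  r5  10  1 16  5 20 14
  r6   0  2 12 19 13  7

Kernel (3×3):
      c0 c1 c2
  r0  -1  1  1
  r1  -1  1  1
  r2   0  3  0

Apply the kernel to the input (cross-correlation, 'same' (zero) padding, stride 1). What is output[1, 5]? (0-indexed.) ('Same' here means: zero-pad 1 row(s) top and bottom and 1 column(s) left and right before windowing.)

The receptive field on the zero-padded input at this output position is [19 16 0 / 6 20 0 / 20 19 0]. Elementwise product with the kernel and sum: 19·-1 + 16·1 + 0·1 + 6·-1 + 20·1 + 0·1 + 19·3.

68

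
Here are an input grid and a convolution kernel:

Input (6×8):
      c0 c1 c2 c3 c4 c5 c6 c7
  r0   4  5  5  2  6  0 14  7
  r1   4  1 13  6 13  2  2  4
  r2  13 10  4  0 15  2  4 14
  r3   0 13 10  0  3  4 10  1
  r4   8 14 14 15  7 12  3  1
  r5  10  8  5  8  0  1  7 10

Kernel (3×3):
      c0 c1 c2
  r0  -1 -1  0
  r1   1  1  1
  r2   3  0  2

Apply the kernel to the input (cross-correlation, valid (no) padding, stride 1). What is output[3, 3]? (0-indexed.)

The receptive field on the input at this output position is [0 3 4 / 15 7 12 / 8 0 1]. Elementwise product with the kernel and sum: 0·-1 + 3·-1 + 15·1 + 7·1 + 12·1 + 8·3 + 1·2.

57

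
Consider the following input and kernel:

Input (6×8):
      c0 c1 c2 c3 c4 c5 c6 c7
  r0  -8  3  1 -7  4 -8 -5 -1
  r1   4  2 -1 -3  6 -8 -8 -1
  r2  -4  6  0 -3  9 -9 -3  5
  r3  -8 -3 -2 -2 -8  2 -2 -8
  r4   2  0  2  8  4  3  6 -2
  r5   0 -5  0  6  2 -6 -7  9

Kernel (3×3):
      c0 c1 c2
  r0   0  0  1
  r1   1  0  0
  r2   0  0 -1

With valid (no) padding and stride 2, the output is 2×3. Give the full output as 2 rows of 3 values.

5 -6 4
-10 3 -17

Output[0,0]: The receptive field on the input at this output position is [-8 3 1 / 4 2 -1 / -4 6 0]. Elementwise product with the kernel and sum: 1·1 + 4·1 + 0·-1.
Output[0,1]: The receptive field on the input at this output position is [1 -7 4 / -1 -3 6 / 0 -3 9]. Elementwise product with the kernel and sum: 4·1 + -1·1 + 9·-1.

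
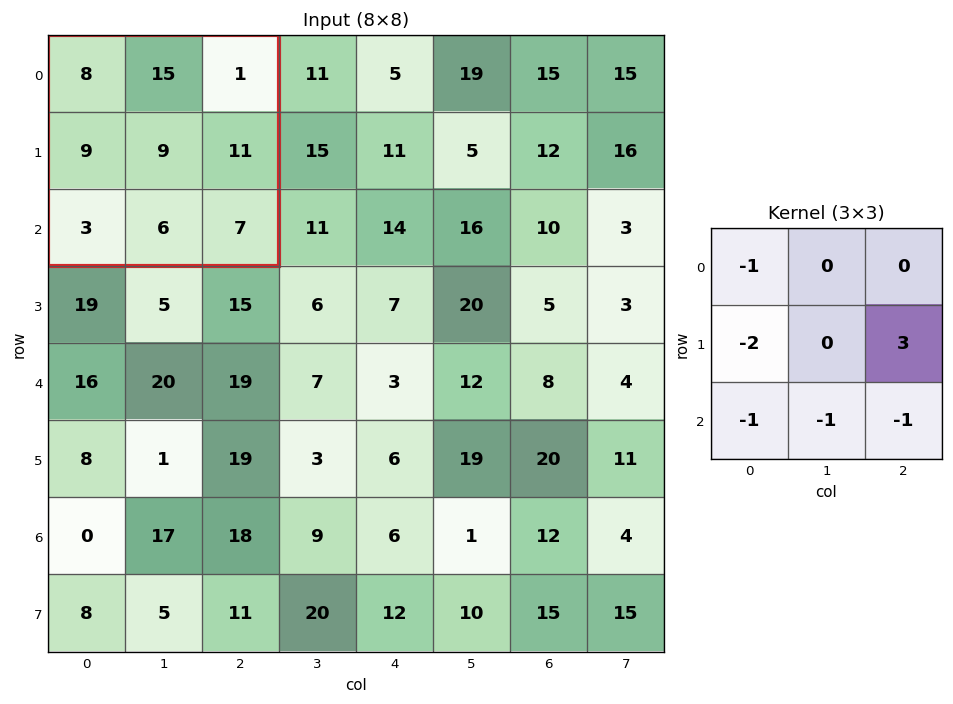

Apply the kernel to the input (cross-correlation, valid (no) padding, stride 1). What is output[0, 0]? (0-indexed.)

The receptive field on the input at this output position is [8 15 1 / 9 9 11 / 3 6 7]. Elementwise product with the kernel and sum: 8·-1 + 9·-2 + 11·3 + 3·-1 + 6·-1 + 7·-1.

-9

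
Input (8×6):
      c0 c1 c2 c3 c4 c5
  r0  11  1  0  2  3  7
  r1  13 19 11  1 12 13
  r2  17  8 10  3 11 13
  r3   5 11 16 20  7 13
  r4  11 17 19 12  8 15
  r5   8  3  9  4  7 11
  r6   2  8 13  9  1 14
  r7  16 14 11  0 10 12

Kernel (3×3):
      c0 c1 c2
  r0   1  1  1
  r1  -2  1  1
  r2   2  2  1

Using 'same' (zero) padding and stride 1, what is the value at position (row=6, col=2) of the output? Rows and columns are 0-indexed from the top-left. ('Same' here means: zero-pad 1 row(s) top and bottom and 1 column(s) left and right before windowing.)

The receptive field on the zero-padded input at this output position is [3 9 4 / 8 13 9 / 14 11 0]. Elementwise product with the kernel and sum: 3·1 + 9·1 + 4·1 + 8·-2 + 13·1 + 9·1 + 14·2 + 11·2 + 0·1.

72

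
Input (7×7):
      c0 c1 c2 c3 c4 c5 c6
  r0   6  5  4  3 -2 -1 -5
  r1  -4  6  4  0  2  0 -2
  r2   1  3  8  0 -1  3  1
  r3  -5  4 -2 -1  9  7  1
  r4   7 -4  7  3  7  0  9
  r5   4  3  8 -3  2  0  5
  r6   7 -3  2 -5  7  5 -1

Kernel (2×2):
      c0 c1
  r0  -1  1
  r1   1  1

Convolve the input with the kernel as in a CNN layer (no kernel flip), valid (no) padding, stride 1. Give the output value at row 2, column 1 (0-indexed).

The receptive field on the input at this output position is [3 8 / 4 -2]. Elementwise product with the kernel and sum: 3·-1 + 8·1 + 4·1 + -2·1.

7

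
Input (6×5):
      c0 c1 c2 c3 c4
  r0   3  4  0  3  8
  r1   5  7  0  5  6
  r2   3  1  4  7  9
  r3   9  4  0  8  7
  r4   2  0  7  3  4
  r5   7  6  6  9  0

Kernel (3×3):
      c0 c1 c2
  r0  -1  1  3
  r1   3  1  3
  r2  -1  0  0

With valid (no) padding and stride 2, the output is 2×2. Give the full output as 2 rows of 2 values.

Output[0,0]: The receptive field on the input at this output position is [3 4 0 / 5 7 0 / 3 1 4]. Elementwise product with the kernel and sum: 3·-1 + 4·1 + 0·3 + 5·3 + 7·1 + 0·3 + 3·-1.

20 46
39 52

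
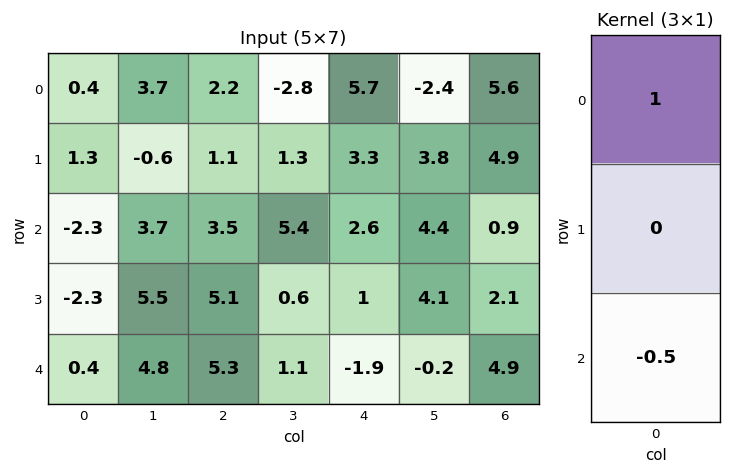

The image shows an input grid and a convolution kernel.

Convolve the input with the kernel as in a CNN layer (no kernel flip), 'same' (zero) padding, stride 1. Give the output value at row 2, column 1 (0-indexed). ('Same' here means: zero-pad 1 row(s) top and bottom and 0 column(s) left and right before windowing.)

-3.35

The receptive field on the zero-padded input at this output position is [-0.6 / 3.7 / 5.5]. Elementwise product with the kernel and sum: -0.6·1 + 5.5·-0.5.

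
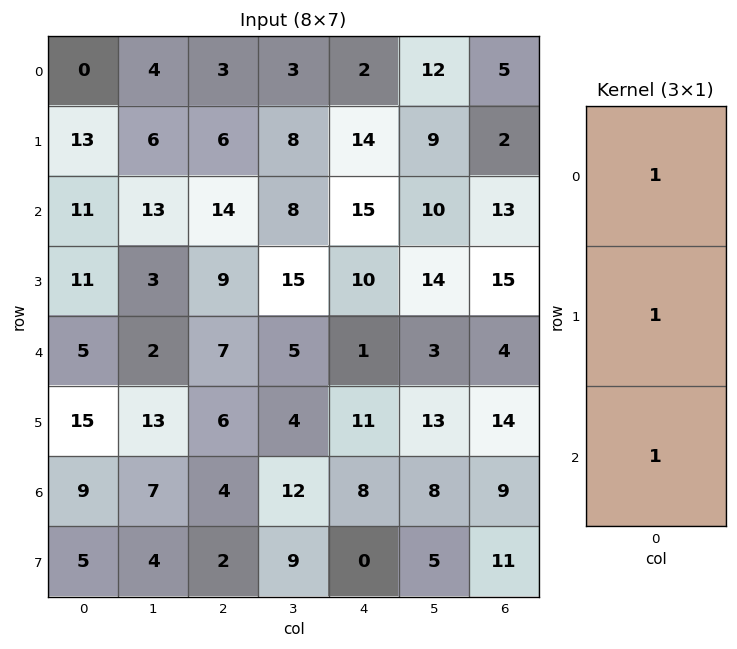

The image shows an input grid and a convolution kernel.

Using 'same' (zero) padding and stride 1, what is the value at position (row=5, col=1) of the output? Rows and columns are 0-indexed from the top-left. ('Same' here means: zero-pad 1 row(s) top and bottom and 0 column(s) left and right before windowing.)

22

The receptive field on the zero-padded input at this output position is [2 / 13 / 7]. Elementwise product with the kernel and sum: 2·1 + 13·1 + 7·1.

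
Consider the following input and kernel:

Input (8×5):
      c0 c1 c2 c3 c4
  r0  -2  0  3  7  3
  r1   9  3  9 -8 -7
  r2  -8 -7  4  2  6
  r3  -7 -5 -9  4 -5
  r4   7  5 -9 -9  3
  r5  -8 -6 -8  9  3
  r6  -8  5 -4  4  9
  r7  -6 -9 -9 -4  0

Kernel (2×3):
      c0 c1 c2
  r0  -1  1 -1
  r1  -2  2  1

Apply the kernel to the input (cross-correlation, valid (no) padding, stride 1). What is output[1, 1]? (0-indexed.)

38

The receptive field on the input at this output position is [3 9 -8 / -7 4 2]. Elementwise product with the kernel and sum: 3·-1 + 9·1 + -8·-1 + -7·-2 + 4·2 + 2·1.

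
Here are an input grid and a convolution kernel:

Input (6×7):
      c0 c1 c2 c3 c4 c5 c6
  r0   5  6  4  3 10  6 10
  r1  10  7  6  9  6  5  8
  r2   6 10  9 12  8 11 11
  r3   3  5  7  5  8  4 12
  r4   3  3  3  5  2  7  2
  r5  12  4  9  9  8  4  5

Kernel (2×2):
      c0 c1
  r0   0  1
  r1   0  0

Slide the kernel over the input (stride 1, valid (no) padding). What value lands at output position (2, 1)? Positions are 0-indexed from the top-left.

The receptive field on the input at this output position is [10 9 / 5 7]. Elementwise product with the kernel and sum: 9·1.

9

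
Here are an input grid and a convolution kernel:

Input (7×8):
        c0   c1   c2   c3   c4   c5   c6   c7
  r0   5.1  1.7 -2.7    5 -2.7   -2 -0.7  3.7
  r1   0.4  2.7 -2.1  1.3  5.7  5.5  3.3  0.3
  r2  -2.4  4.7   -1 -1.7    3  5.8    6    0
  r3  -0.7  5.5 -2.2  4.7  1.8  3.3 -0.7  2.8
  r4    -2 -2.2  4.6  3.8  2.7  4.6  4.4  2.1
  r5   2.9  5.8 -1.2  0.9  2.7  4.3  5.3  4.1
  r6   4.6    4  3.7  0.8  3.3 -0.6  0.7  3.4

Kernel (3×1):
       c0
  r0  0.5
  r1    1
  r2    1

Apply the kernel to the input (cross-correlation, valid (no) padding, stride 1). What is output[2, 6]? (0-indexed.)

The receptive field on the input at this output position is [6 / -0.7 / 4.4]. Elementwise product with the kernel and sum: 6·0.5 + -0.7·1 + 4.4·1.

6.7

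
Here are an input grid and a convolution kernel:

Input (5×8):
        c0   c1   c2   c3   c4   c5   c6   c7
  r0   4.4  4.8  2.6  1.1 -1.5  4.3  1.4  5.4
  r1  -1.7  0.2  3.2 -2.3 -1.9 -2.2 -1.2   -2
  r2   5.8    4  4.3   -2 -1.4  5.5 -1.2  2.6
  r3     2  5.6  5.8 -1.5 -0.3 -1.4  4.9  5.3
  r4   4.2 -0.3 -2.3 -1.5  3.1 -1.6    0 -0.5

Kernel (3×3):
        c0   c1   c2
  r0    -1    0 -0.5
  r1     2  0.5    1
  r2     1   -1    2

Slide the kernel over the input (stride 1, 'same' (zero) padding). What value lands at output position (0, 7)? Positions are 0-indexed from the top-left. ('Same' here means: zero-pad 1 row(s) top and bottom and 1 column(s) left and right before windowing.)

6.3

The receptive field on the zero-padded input at this output position is [0 0 0 / 1.4 5.4 0 / -1.2 -2 0]. Elementwise product with the kernel and sum: 0·-1 + 0·-0.5 + 1.4·2 + 5.4·0.5 + 0·1 + -1.2·1 + -2·-1 + 0·2.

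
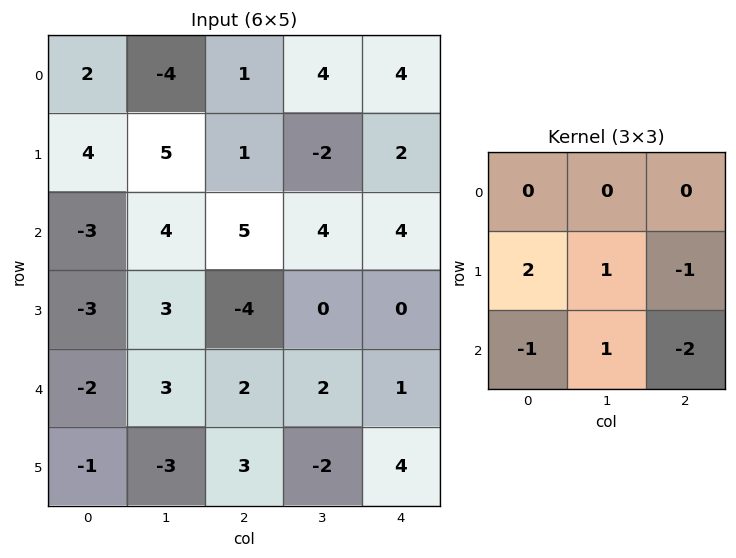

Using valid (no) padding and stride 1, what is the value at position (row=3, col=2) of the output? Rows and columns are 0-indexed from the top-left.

The receptive field on the input at this output position is [-4 0 0 / 2 2 1 / 3 -2 4]. Elementwise product with the kernel and sum: 2·2 + 2·1 + 1·-1 + 3·-1 + -2·1 + 4·-2.

-8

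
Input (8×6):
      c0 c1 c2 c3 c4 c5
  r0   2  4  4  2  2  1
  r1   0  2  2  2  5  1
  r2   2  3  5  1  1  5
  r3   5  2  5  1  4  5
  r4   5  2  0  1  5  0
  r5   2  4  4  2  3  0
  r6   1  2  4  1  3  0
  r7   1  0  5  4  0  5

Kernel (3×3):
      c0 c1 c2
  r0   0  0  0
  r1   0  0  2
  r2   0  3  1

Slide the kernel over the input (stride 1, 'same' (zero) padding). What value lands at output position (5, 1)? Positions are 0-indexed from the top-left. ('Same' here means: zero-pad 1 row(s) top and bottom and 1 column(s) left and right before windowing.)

18

The receptive field on the zero-padded input at this output position is [5 2 0 / 2 4 4 / 1 2 4]. Elementwise product with the kernel and sum: 4·2 + 2·3 + 4·1.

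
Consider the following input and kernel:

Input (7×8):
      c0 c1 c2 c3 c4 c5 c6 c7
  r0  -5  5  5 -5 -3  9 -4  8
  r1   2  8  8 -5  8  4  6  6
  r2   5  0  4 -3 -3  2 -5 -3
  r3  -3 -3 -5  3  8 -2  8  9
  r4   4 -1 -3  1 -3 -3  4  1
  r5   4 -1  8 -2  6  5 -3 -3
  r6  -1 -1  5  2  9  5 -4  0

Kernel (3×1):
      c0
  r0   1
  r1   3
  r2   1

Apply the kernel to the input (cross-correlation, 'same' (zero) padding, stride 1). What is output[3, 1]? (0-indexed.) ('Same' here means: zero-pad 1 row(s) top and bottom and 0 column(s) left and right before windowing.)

-10

The receptive field on the zero-padded input at this output position is [0 / -3 / -1]. Elementwise product with the kernel and sum: 0·1 + -3·3 + -1·1.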